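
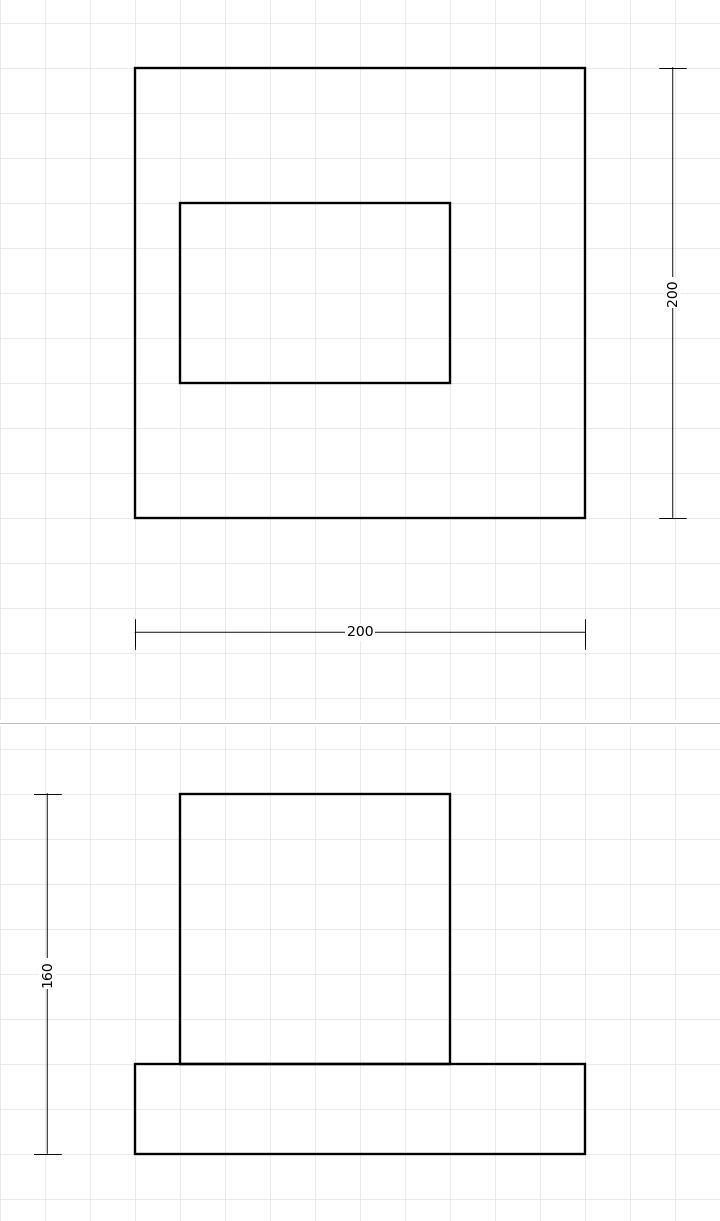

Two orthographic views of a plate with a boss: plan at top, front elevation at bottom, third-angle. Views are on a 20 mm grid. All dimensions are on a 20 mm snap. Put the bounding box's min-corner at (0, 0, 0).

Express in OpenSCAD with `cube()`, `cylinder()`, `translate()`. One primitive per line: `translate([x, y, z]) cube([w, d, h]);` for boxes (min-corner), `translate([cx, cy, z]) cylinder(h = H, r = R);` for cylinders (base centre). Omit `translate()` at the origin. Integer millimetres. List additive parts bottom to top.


cube([200, 200, 40]);
translate([20, 60, 40]) cube([120, 80, 120]);


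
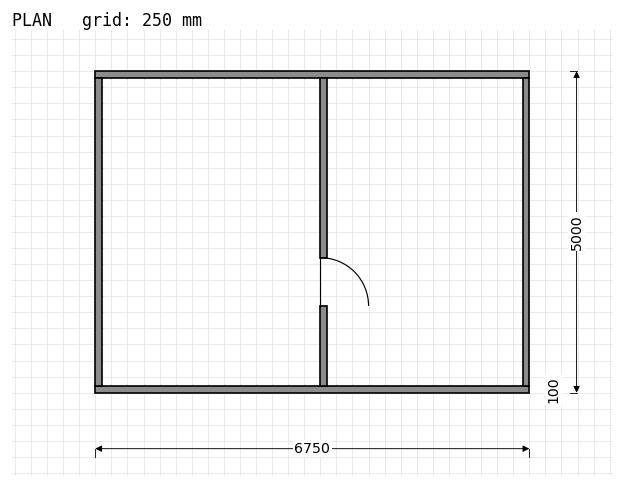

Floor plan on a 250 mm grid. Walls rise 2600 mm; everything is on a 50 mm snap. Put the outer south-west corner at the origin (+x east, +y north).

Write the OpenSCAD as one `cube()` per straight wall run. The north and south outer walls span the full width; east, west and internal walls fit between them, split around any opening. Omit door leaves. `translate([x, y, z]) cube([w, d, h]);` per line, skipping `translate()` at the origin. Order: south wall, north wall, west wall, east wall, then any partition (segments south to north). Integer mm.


cube([6750, 100, 2600]);
translate([0, 4900, 0]) cube([6750, 100, 2600]);
translate([0, 100, 0]) cube([100, 4800, 2600]);
translate([6650, 100, 0]) cube([100, 4800, 2600]);
translate([3500, 100, 0]) cube([100, 1250, 2600]);
translate([3500, 2100, 0]) cube([100, 2800, 2600]);


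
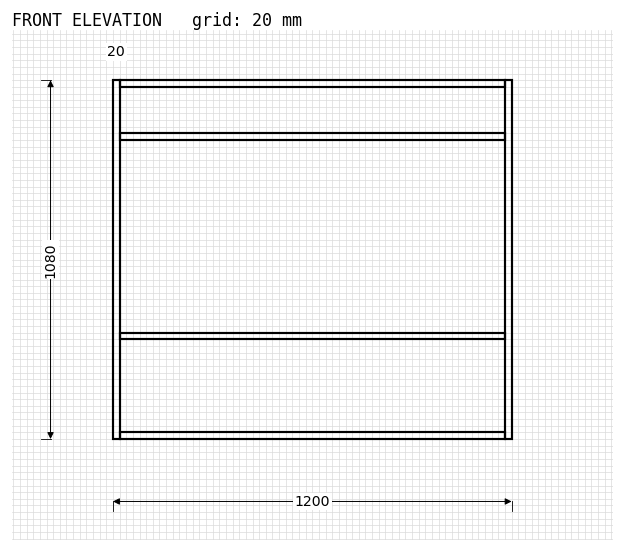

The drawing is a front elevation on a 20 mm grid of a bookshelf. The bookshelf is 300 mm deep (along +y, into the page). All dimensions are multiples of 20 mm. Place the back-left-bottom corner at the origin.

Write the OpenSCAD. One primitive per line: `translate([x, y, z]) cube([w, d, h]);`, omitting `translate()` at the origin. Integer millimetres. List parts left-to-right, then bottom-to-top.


cube([20, 300, 1080]);
translate([20, 0, 0]) cube([1160, 300, 20]);
translate([20, 0, 300]) cube([1160, 300, 20]);
translate([20, 0, 900]) cube([1160, 300, 20]);
translate([20, 0, 1060]) cube([1160, 300, 20]);
translate([1180, 0, 0]) cube([20, 300, 1080]);


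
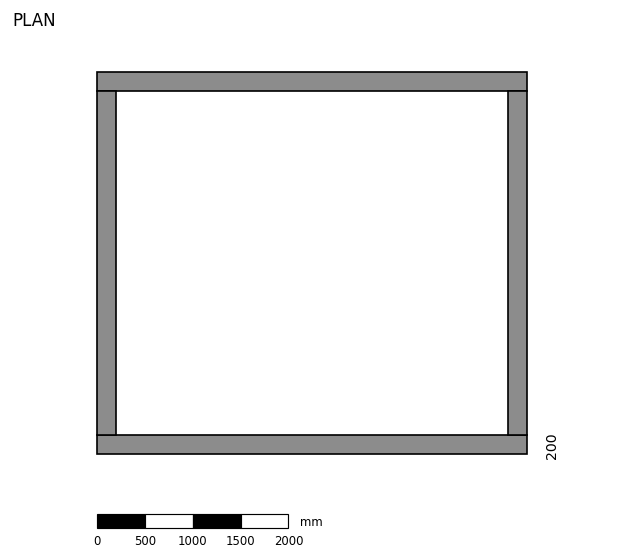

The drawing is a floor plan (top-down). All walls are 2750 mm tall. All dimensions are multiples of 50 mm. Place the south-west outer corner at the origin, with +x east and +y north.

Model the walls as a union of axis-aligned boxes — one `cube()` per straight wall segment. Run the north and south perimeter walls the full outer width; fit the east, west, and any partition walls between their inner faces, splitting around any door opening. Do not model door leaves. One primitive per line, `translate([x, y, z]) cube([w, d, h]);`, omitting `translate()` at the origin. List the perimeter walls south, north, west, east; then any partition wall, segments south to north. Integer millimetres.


cube([4500, 200, 2750]);
translate([0, 3800, 0]) cube([4500, 200, 2750]);
translate([0, 200, 0]) cube([200, 3600, 2750]);
translate([4300, 200, 0]) cube([200, 3600, 2750]);


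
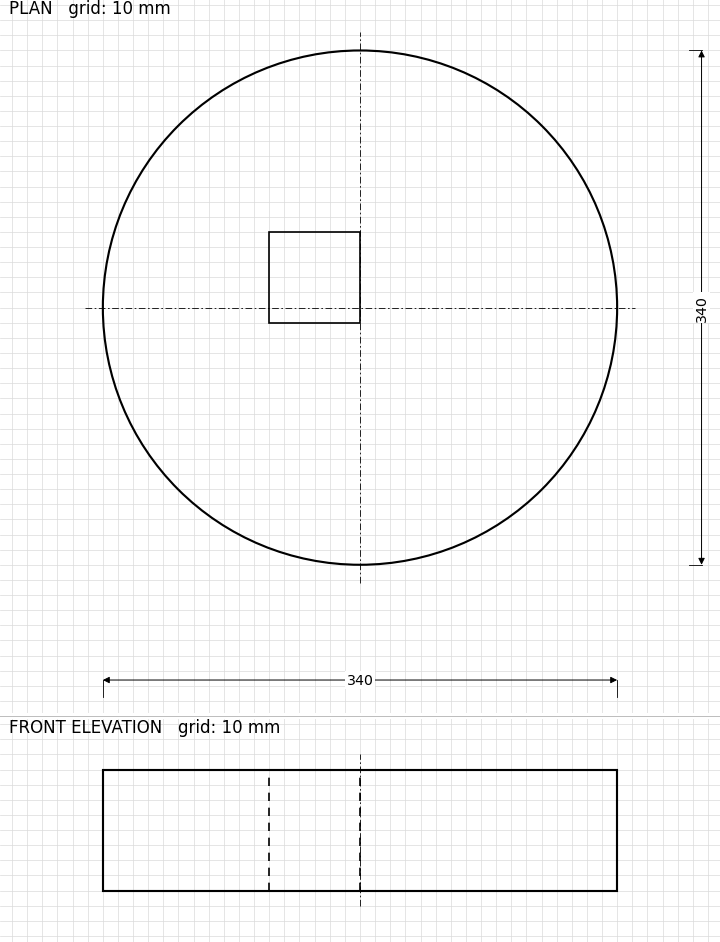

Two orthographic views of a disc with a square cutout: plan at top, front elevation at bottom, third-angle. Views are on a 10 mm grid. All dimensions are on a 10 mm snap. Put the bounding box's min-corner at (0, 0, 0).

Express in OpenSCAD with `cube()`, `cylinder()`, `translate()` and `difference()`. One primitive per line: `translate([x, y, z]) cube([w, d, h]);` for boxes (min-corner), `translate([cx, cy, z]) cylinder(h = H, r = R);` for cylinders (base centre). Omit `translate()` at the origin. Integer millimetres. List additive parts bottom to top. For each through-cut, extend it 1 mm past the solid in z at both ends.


difference() {
  translate([170, 170, 0]) cylinder(h = 80, r = 170);
  translate([110, 160, -1]) cube([60, 60, 82]);
}


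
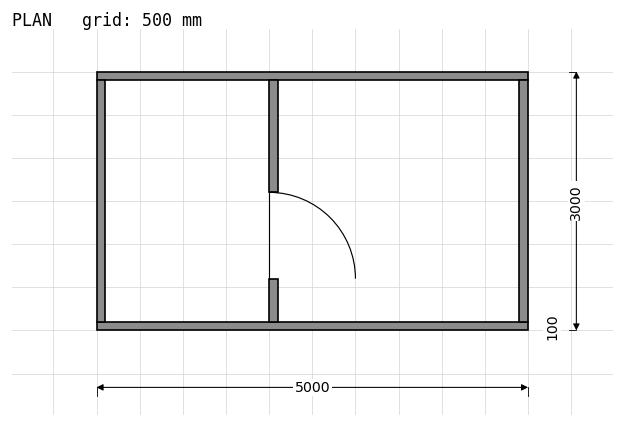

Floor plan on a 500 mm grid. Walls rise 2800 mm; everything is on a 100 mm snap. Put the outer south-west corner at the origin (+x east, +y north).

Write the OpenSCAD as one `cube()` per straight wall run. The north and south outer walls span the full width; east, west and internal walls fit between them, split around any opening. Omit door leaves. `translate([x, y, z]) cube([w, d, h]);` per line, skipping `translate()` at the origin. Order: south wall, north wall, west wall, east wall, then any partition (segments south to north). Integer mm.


cube([5000, 100, 2800]);
translate([0, 2900, 0]) cube([5000, 100, 2800]);
translate([0, 100, 0]) cube([100, 2800, 2800]);
translate([4900, 100, 0]) cube([100, 2800, 2800]);
translate([2000, 100, 0]) cube([100, 500, 2800]);
translate([2000, 1600, 0]) cube([100, 1300, 2800]);


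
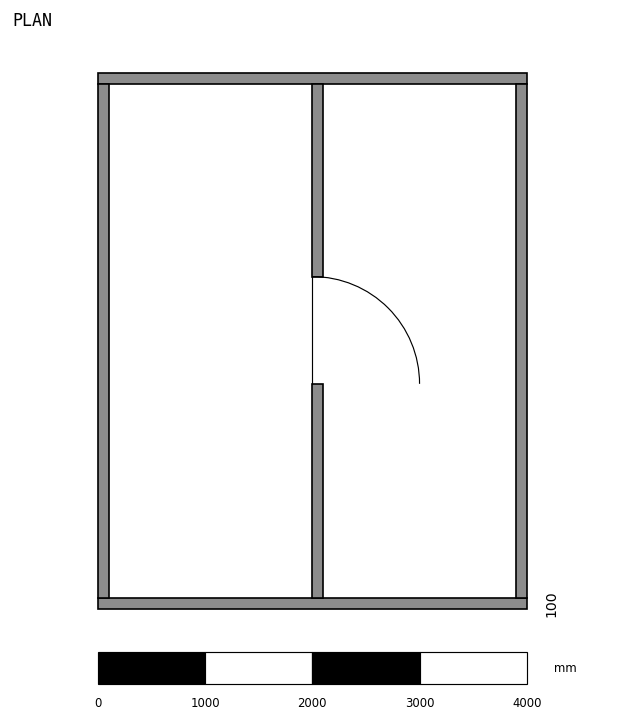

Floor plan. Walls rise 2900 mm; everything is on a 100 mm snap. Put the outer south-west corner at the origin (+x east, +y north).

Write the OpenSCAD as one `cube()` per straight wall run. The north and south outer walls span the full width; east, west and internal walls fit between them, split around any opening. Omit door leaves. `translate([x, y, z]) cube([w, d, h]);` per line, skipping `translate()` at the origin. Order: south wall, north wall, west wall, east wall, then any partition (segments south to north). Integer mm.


cube([4000, 100, 2900]);
translate([0, 4900, 0]) cube([4000, 100, 2900]);
translate([0, 100, 0]) cube([100, 4800, 2900]);
translate([3900, 100, 0]) cube([100, 4800, 2900]);
translate([2000, 100, 0]) cube([100, 2000, 2900]);
translate([2000, 3100, 0]) cube([100, 1800, 2900]);


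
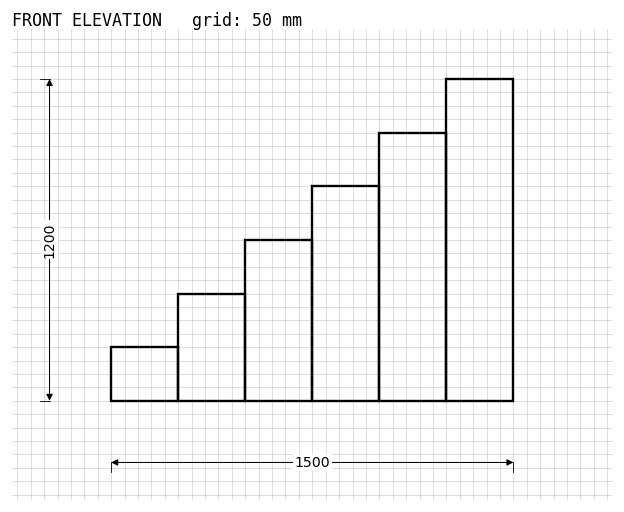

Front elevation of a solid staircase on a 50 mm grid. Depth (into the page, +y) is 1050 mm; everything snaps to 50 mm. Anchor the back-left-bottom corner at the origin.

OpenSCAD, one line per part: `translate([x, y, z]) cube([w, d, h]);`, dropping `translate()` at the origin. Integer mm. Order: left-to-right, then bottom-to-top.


cube([250, 1050, 200]);
translate([250, 0, 0]) cube([250, 1050, 400]);
translate([500, 0, 0]) cube([250, 1050, 600]);
translate([750, 0, 0]) cube([250, 1050, 800]);
translate([1000, 0, 0]) cube([250, 1050, 1000]);
translate([1250, 0, 0]) cube([250, 1050, 1200]);


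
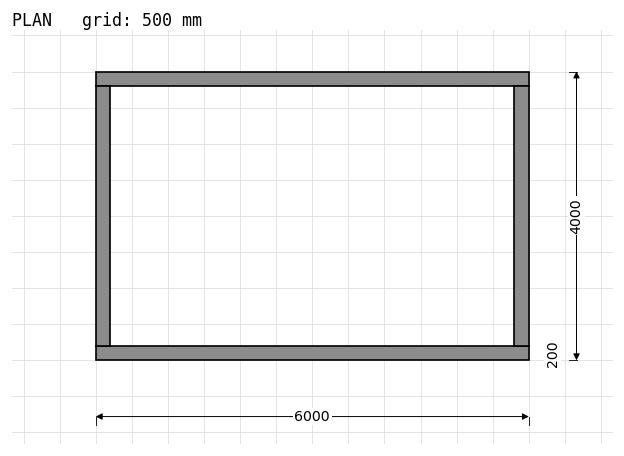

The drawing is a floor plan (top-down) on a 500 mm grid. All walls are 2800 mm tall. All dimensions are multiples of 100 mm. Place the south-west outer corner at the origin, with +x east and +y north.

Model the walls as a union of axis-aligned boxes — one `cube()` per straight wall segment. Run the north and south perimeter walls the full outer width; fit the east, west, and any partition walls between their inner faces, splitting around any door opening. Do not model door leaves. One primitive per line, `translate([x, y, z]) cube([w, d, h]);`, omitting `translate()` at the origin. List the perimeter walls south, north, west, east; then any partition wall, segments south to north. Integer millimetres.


cube([6000, 200, 2800]);
translate([0, 3800, 0]) cube([6000, 200, 2800]);
translate([0, 200, 0]) cube([200, 3600, 2800]);
translate([5800, 200, 0]) cube([200, 3600, 2800]);


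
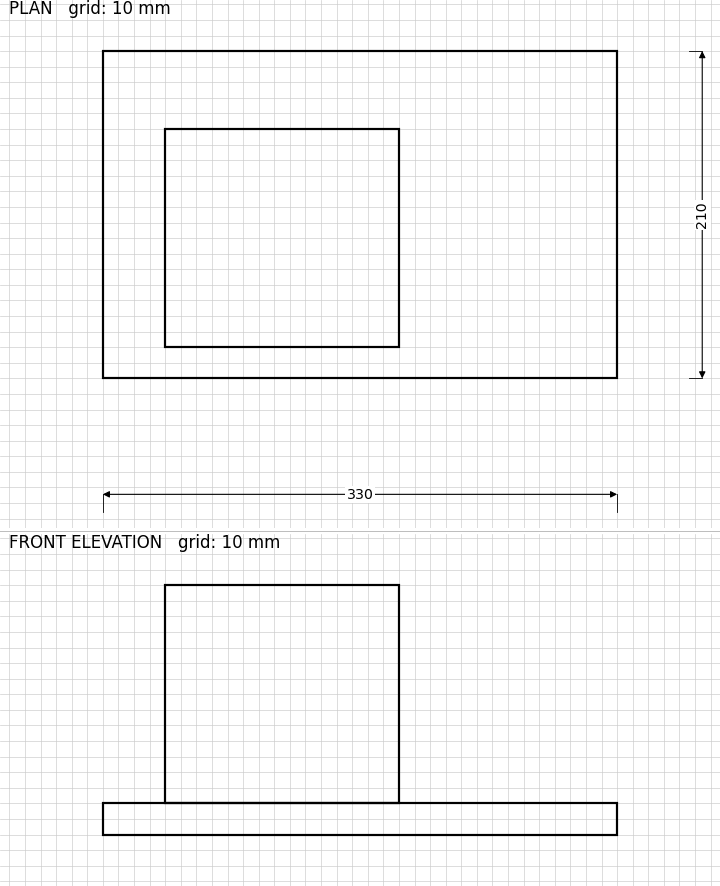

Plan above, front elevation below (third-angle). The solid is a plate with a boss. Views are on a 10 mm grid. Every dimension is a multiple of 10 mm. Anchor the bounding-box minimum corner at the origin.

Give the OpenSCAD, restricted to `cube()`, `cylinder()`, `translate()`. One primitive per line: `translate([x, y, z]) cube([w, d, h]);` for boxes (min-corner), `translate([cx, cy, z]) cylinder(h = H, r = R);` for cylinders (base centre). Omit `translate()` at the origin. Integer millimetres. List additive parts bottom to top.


cube([330, 210, 20]);
translate([40, 20, 20]) cube([150, 140, 140]);


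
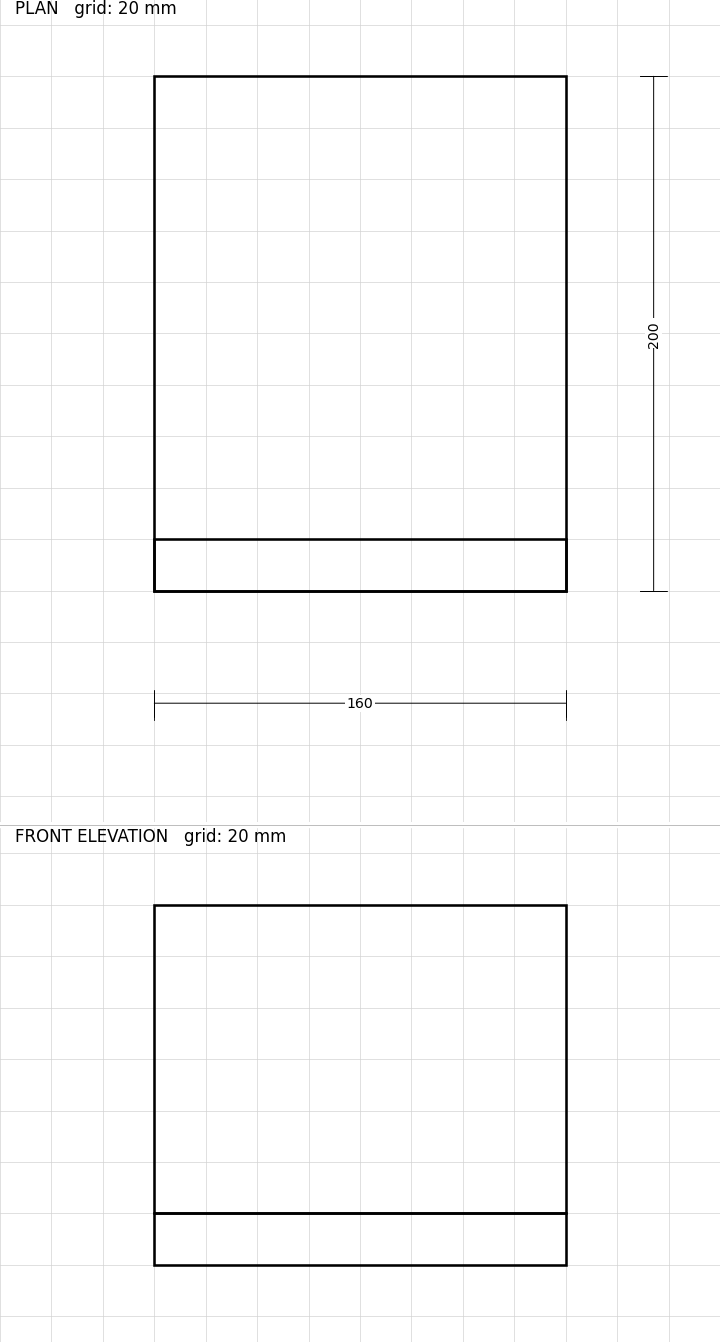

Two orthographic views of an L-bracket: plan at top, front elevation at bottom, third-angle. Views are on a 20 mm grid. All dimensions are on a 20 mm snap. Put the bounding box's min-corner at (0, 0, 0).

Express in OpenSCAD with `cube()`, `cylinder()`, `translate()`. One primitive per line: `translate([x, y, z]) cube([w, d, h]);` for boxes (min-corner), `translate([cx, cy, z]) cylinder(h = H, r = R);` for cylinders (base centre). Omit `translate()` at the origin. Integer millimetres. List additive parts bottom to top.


cube([160, 200, 20]);
translate([0, 0, 20]) cube([160, 20, 120]);


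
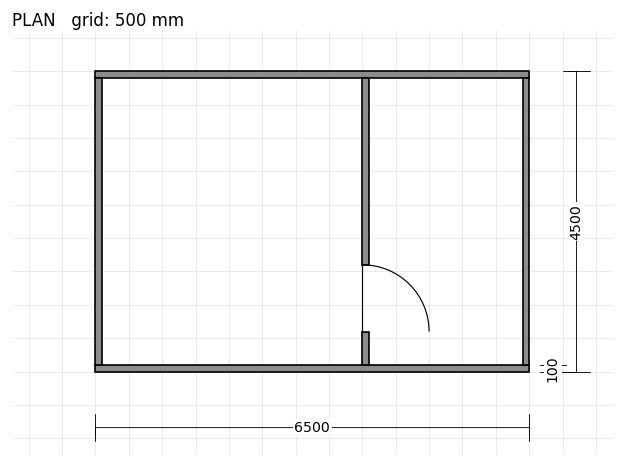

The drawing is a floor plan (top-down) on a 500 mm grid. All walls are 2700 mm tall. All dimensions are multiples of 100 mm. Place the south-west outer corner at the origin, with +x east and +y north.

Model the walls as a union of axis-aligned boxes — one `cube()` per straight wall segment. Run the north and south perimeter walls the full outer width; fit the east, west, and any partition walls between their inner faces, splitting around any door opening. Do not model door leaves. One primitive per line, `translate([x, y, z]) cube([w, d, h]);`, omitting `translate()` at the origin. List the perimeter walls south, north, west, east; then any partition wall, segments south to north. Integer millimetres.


cube([6500, 100, 2700]);
translate([0, 4400, 0]) cube([6500, 100, 2700]);
translate([0, 100, 0]) cube([100, 4300, 2700]);
translate([6400, 100, 0]) cube([100, 4300, 2700]);
translate([4000, 100, 0]) cube([100, 500, 2700]);
translate([4000, 1600, 0]) cube([100, 2800, 2700]);


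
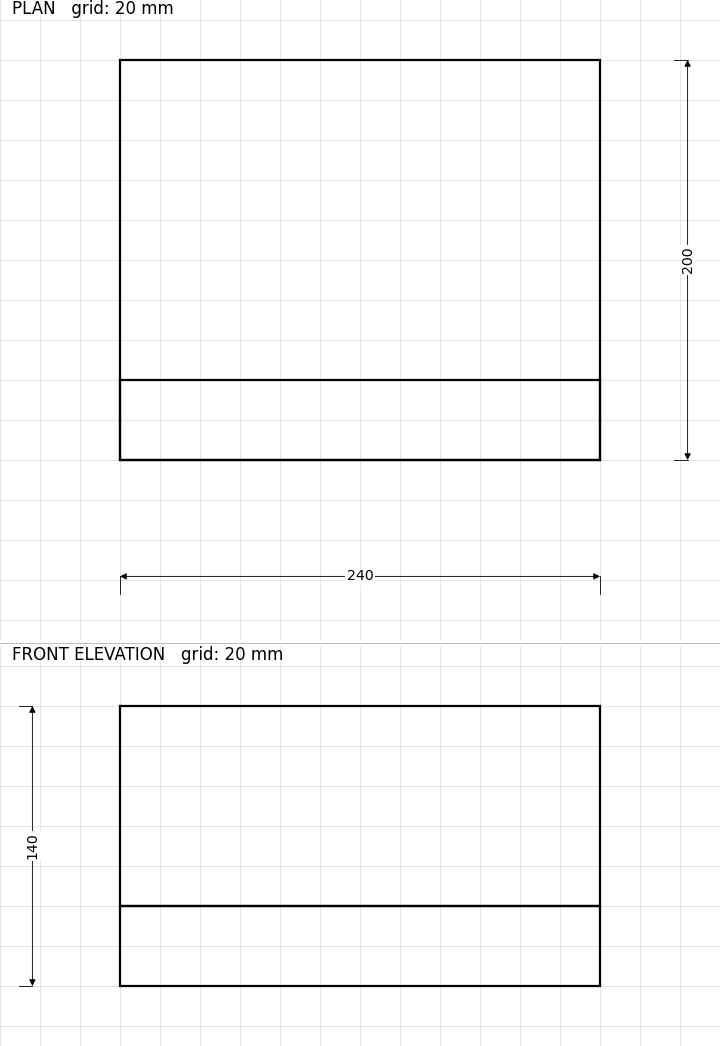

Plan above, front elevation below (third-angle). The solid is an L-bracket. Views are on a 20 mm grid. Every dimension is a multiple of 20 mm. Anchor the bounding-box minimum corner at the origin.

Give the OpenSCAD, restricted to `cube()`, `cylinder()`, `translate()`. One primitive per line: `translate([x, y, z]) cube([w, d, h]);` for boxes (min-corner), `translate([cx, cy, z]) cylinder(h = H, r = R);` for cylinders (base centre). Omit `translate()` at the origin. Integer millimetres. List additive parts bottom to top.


cube([240, 200, 40]);
translate([0, 0, 40]) cube([240, 40, 100]);


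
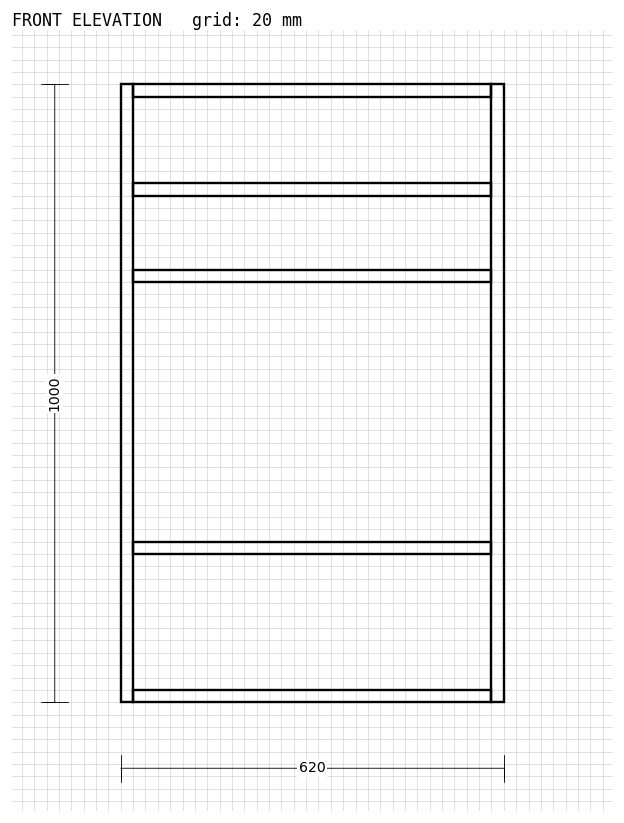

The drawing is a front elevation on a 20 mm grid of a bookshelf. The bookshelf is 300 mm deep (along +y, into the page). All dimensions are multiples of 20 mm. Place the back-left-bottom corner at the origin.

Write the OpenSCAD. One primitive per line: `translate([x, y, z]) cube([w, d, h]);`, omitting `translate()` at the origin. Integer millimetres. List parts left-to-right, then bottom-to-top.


cube([20, 300, 1000]);
translate([20, 0, 0]) cube([580, 300, 20]);
translate([20, 0, 240]) cube([580, 300, 20]);
translate([20, 0, 680]) cube([580, 300, 20]);
translate([20, 0, 820]) cube([580, 300, 20]);
translate([20, 0, 980]) cube([580, 300, 20]);
translate([600, 0, 0]) cube([20, 300, 1000]);


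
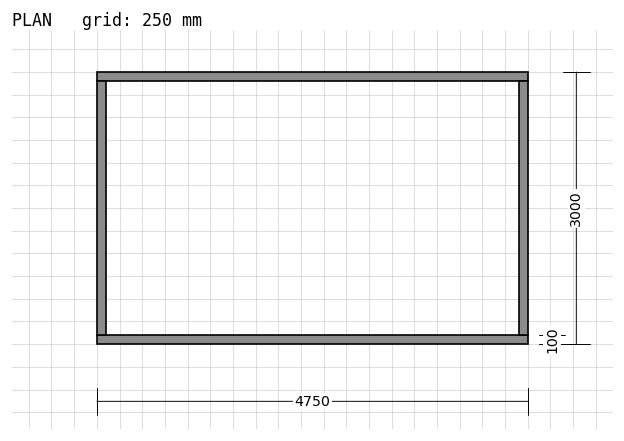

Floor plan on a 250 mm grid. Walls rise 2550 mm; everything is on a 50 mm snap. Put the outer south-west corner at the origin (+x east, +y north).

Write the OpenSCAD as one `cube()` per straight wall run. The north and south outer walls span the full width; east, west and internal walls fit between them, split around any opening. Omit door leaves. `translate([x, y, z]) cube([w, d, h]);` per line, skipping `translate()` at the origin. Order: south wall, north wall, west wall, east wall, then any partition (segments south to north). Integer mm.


cube([4750, 100, 2550]);
translate([0, 2900, 0]) cube([4750, 100, 2550]);
translate([0, 100, 0]) cube([100, 2800, 2550]);
translate([4650, 100, 0]) cube([100, 2800, 2550]);


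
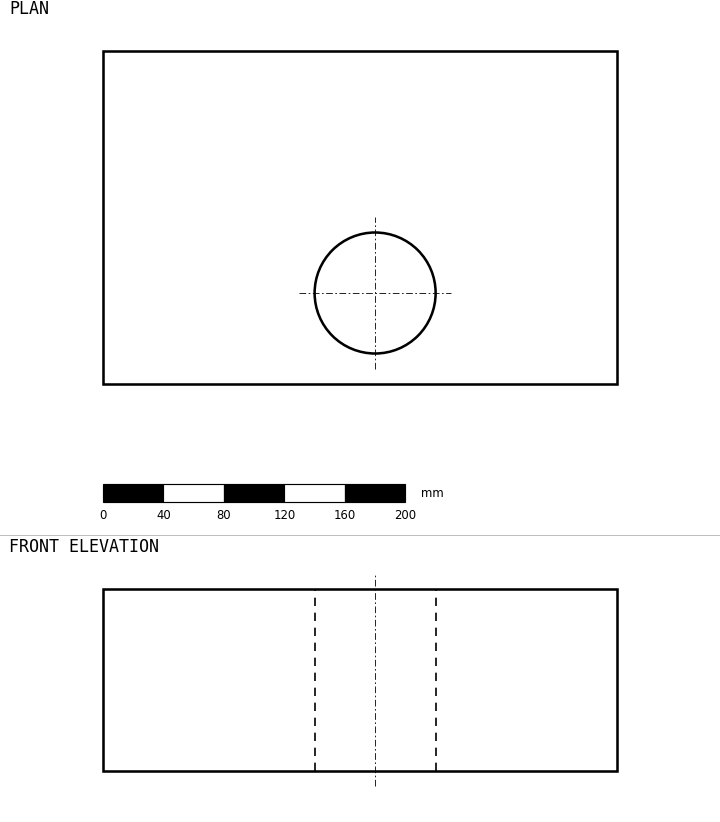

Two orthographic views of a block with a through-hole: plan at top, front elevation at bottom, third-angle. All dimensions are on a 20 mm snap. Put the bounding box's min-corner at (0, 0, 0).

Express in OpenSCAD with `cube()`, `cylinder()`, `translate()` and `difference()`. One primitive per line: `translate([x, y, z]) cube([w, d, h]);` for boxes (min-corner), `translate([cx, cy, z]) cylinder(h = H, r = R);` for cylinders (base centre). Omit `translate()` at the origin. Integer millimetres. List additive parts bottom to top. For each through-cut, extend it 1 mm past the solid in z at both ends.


difference() {
  cube([340, 220, 120]);
  translate([180, 60, -1]) cylinder(h = 122, r = 40);
}


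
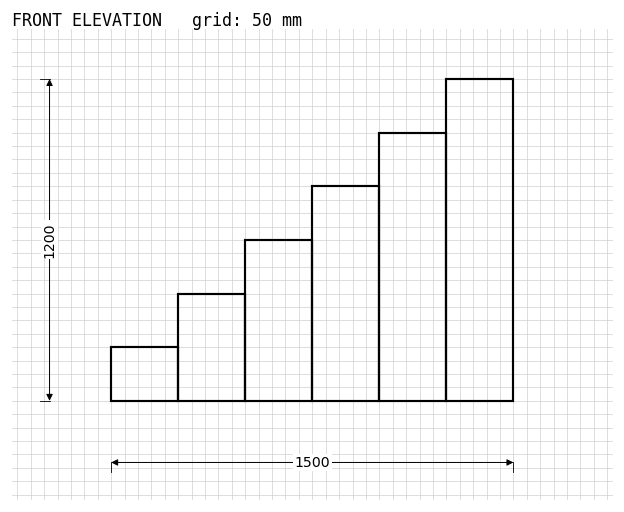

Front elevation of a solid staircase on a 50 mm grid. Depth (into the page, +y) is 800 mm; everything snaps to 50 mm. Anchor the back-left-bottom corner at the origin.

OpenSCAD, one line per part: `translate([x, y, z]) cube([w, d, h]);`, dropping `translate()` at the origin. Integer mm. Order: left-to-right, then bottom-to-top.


cube([250, 800, 200]);
translate([250, 0, 0]) cube([250, 800, 400]);
translate([500, 0, 0]) cube([250, 800, 600]);
translate([750, 0, 0]) cube([250, 800, 800]);
translate([1000, 0, 0]) cube([250, 800, 1000]);
translate([1250, 0, 0]) cube([250, 800, 1200]);


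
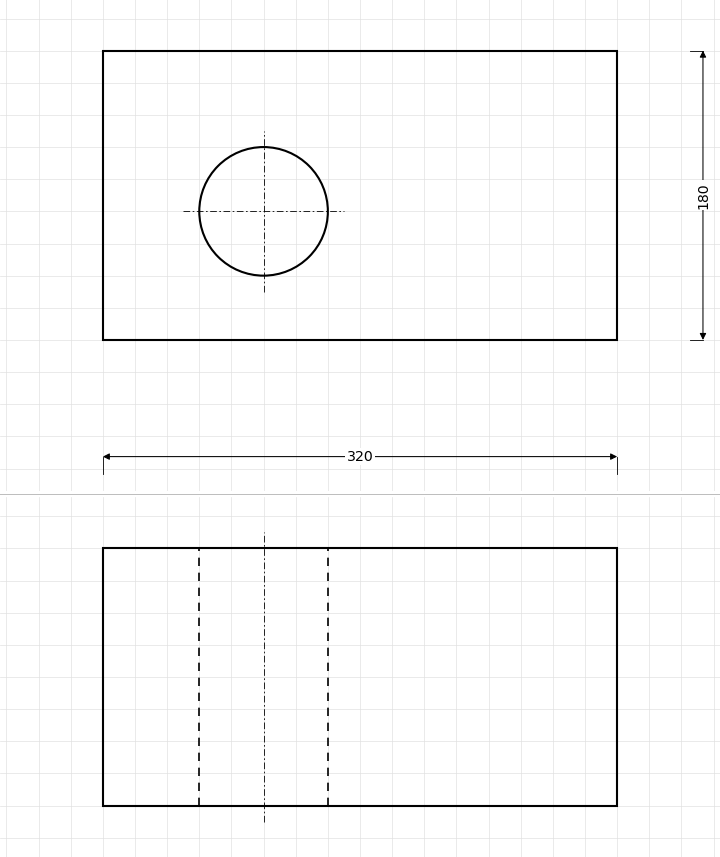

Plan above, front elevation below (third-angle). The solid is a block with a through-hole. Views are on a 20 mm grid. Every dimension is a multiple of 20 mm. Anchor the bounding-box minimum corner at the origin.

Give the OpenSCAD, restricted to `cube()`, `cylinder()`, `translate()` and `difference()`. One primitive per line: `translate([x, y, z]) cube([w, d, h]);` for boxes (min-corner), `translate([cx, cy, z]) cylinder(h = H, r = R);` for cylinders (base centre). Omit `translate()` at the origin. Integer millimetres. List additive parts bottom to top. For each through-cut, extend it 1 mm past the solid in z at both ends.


difference() {
  cube([320, 180, 160]);
  translate([100, 80, -1]) cylinder(h = 162, r = 40);
}


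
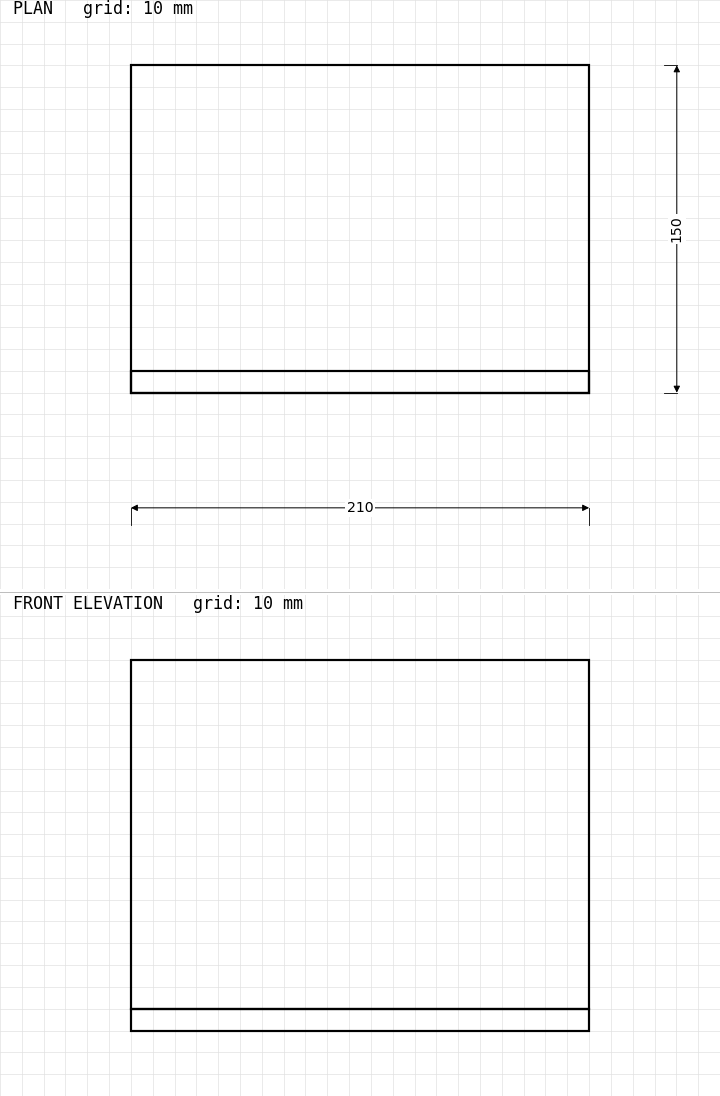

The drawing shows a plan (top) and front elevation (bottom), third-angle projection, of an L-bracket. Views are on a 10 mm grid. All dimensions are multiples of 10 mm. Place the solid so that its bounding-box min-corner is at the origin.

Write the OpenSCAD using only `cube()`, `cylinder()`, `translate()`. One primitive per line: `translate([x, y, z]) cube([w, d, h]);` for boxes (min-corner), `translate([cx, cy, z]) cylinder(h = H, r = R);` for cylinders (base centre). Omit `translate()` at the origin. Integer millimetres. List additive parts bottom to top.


cube([210, 150, 10]);
translate([0, 0, 10]) cube([210, 10, 160]);


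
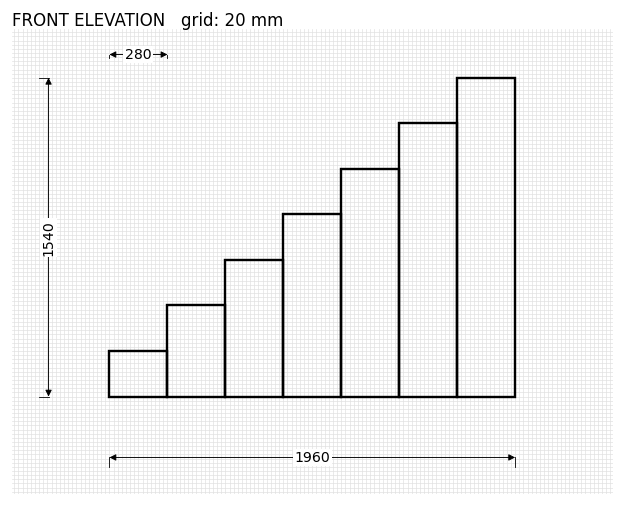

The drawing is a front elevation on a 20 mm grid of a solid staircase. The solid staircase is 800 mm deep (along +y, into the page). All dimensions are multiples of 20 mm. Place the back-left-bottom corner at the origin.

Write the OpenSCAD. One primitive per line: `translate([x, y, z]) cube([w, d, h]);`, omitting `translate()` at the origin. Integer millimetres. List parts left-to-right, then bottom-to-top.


cube([280, 800, 220]);
translate([280, 0, 0]) cube([280, 800, 440]);
translate([560, 0, 0]) cube([280, 800, 660]);
translate([840, 0, 0]) cube([280, 800, 880]);
translate([1120, 0, 0]) cube([280, 800, 1100]);
translate([1400, 0, 0]) cube([280, 800, 1320]);
translate([1680, 0, 0]) cube([280, 800, 1540]);


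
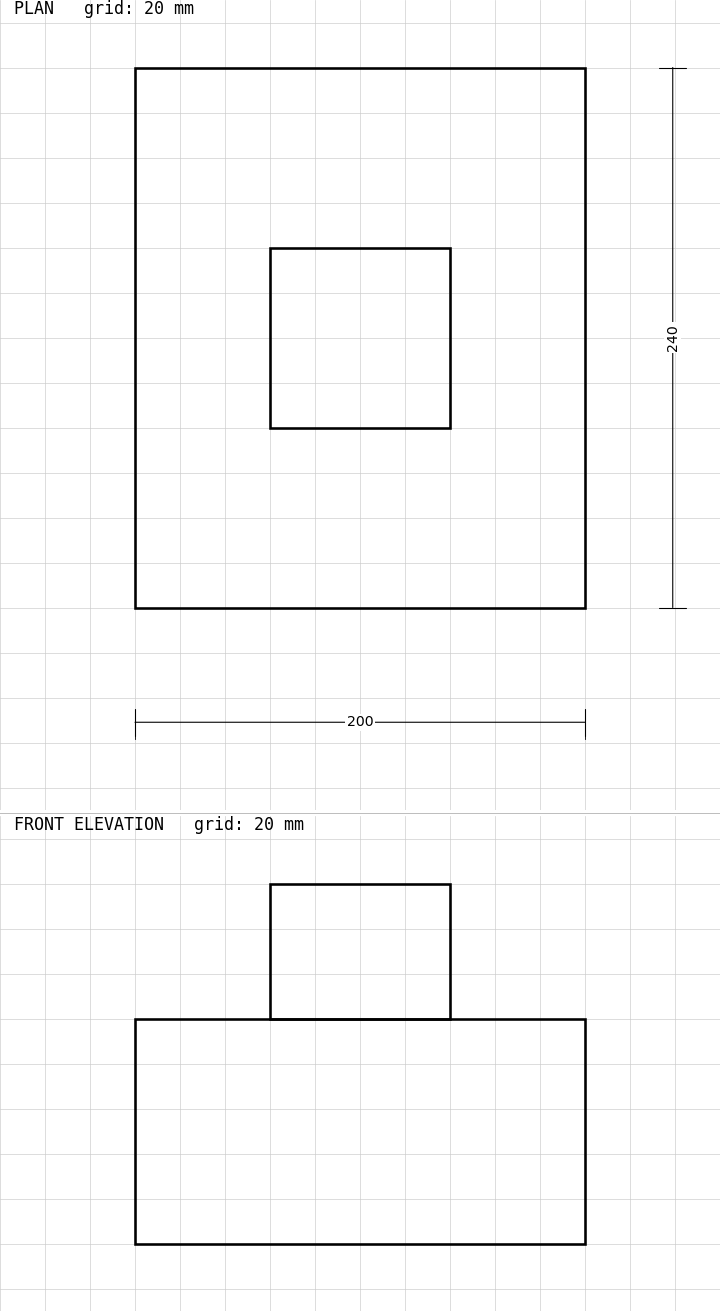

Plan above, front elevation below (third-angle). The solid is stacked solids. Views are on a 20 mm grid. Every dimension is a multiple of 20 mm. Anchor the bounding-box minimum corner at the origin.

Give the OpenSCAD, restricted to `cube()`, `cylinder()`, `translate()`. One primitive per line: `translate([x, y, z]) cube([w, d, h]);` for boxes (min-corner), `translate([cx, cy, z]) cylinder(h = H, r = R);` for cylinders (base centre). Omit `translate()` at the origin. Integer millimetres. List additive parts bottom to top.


cube([200, 240, 100]);
translate([60, 80, 100]) cube([80, 80, 60]);


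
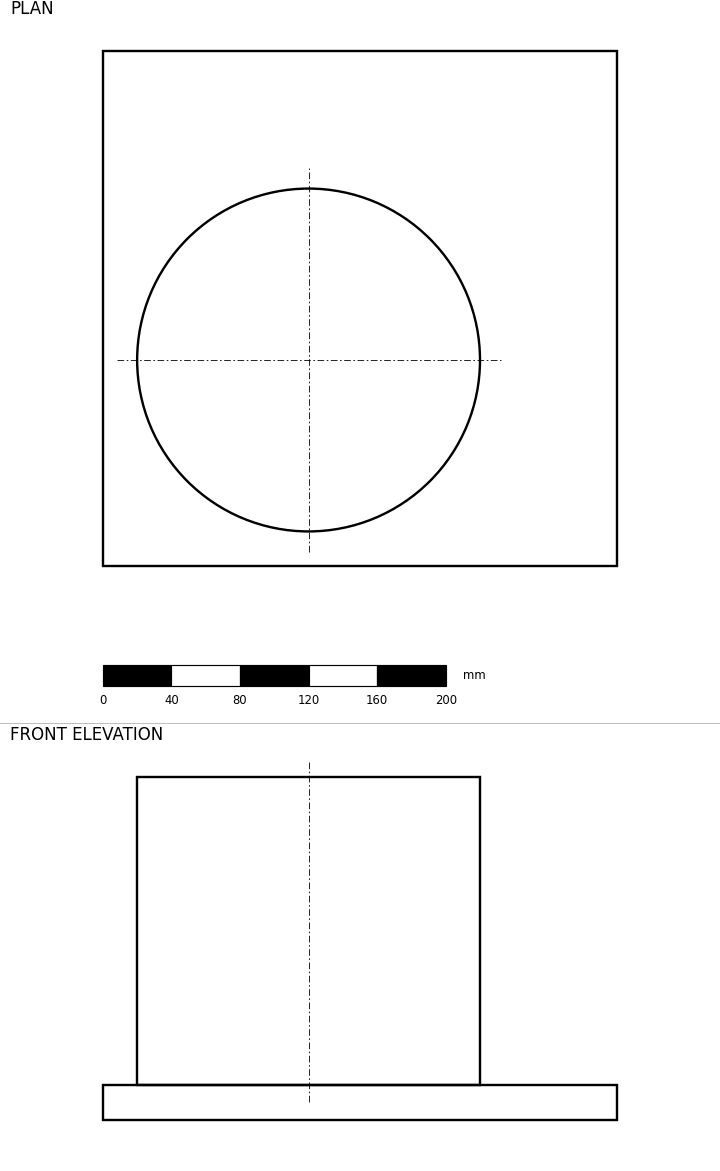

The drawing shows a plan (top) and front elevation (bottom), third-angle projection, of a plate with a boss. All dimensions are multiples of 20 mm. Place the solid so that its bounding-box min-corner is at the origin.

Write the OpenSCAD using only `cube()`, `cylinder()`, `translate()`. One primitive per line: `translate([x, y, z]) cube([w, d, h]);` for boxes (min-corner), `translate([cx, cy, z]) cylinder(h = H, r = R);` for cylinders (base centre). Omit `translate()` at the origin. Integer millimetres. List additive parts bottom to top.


cube([300, 300, 20]);
translate([120, 120, 20]) cylinder(h = 180, r = 100);


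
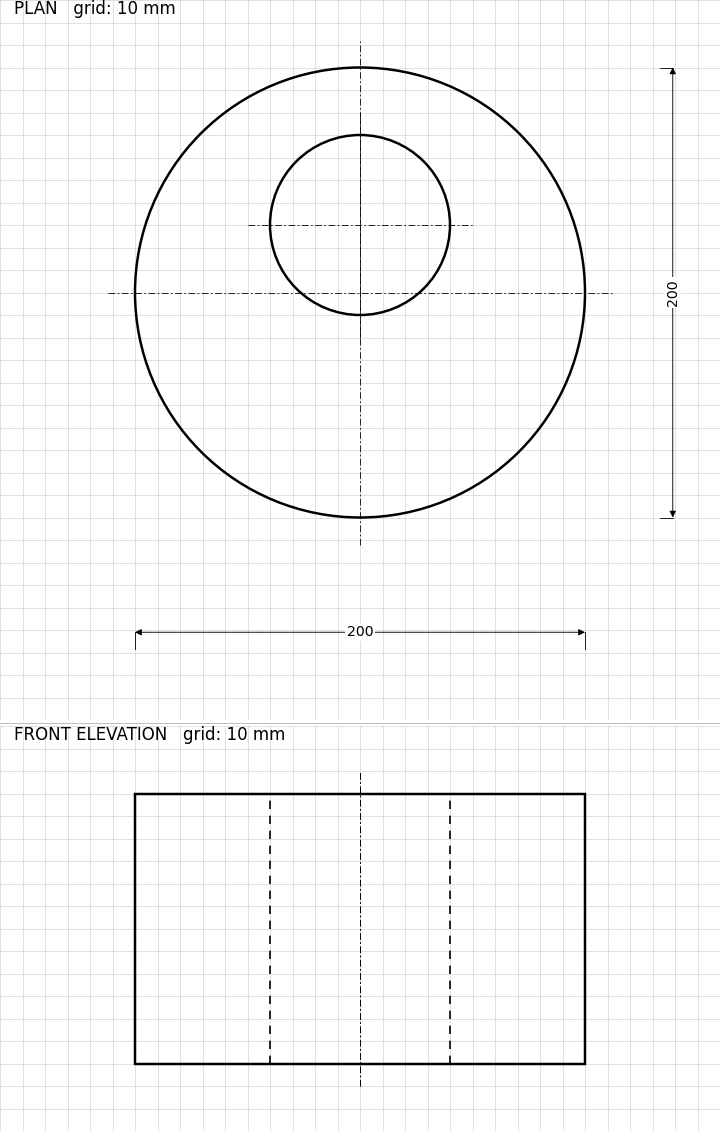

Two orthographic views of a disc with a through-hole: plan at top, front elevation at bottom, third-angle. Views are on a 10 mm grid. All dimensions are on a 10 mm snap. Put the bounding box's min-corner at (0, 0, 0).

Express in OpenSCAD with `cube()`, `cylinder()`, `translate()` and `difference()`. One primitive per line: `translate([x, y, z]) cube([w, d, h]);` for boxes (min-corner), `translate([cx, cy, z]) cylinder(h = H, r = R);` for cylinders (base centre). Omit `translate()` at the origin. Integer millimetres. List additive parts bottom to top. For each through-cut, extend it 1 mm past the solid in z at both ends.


difference() {
  translate([100, 100, 0]) cylinder(h = 120, r = 100);
  translate([100, 130, -1]) cylinder(h = 122, r = 40);
}


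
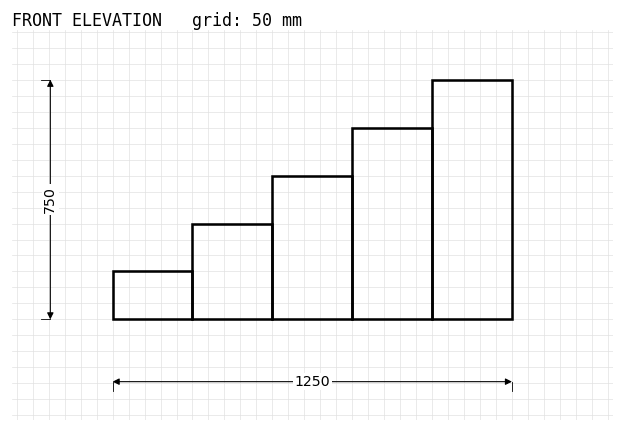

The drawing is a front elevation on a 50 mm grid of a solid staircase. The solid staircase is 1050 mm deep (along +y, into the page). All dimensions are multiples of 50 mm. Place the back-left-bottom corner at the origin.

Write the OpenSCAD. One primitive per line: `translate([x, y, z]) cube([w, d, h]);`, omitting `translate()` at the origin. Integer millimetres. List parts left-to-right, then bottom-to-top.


cube([250, 1050, 150]);
translate([250, 0, 0]) cube([250, 1050, 300]);
translate([500, 0, 0]) cube([250, 1050, 450]);
translate([750, 0, 0]) cube([250, 1050, 600]);
translate([1000, 0, 0]) cube([250, 1050, 750]);


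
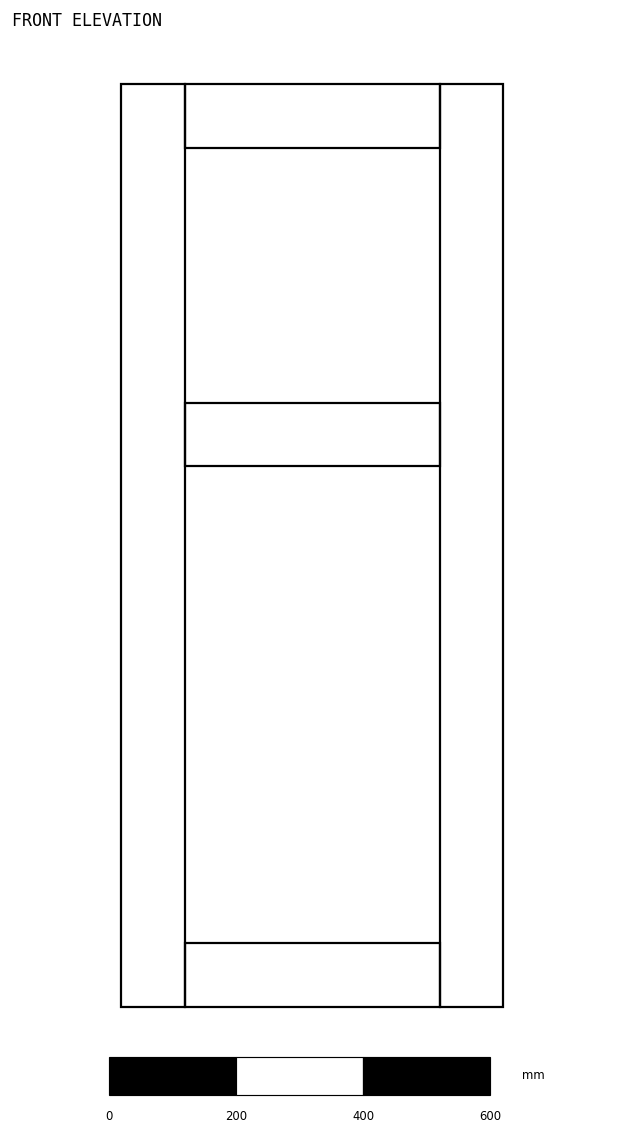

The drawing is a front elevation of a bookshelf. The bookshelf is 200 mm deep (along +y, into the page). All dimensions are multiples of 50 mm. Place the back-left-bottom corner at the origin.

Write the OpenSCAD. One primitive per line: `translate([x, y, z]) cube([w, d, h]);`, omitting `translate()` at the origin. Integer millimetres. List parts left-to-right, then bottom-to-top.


cube([100, 200, 1450]);
translate([100, 0, 0]) cube([400, 200, 100]);
translate([100, 0, 850]) cube([400, 200, 100]);
translate([100, 0, 1350]) cube([400, 200, 100]);
translate([500, 0, 0]) cube([100, 200, 1450]);


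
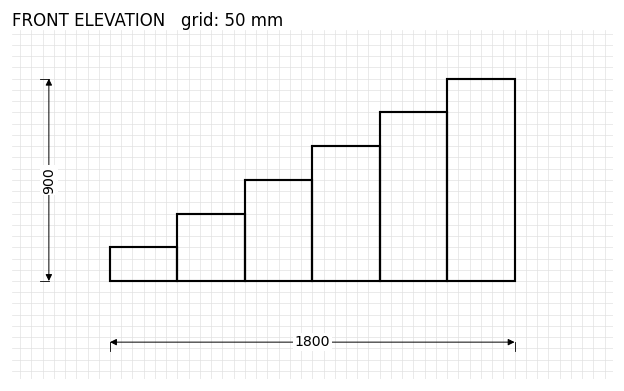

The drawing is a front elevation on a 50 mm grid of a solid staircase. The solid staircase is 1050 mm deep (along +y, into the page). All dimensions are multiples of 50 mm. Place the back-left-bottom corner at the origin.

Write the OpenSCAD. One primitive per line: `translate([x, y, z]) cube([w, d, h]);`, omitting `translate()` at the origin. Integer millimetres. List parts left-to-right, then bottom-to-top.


cube([300, 1050, 150]);
translate([300, 0, 0]) cube([300, 1050, 300]);
translate([600, 0, 0]) cube([300, 1050, 450]);
translate([900, 0, 0]) cube([300, 1050, 600]);
translate([1200, 0, 0]) cube([300, 1050, 750]);
translate([1500, 0, 0]) cube([300, 1050, 900]);


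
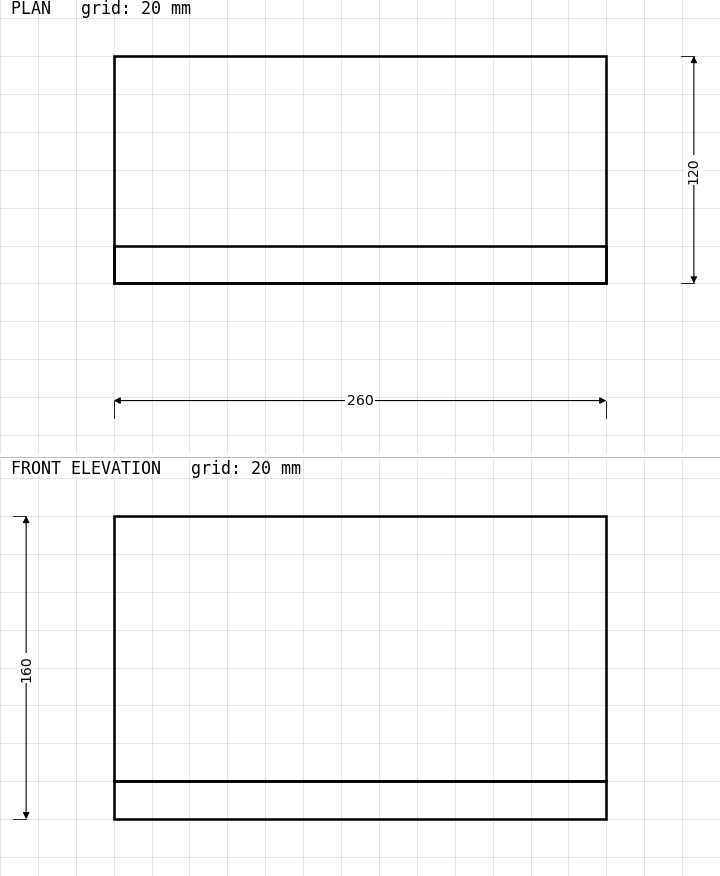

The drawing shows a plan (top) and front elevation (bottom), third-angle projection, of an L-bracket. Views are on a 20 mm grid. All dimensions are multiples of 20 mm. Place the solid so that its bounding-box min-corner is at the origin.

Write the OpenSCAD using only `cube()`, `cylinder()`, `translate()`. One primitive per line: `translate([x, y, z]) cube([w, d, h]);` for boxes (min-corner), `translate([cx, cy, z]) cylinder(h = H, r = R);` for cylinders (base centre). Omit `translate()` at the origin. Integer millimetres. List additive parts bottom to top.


cube([260, 120, 20]);
translate([0, 0, 20]) cube([260, 20, 140]);


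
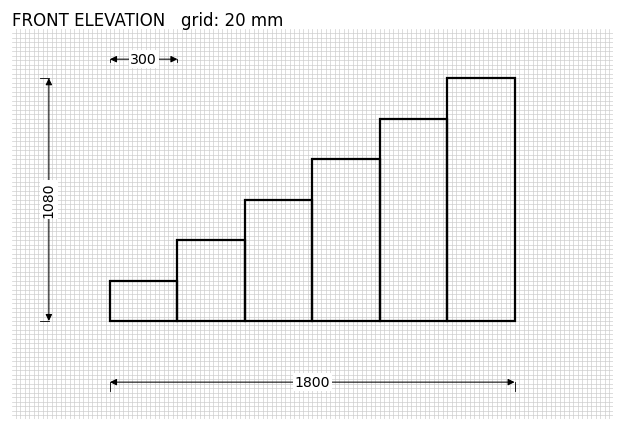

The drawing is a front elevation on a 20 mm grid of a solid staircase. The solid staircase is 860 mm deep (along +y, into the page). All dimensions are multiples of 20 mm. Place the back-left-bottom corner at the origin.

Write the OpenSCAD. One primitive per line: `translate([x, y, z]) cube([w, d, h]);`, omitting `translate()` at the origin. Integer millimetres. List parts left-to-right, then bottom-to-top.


cube([300, 860, 180]);
translate([300, 0, 0]) cube([300, 860, 360]);
translate([600, 0, 0]) cube([300, 860, 540]);
translate([900, 0, 0]) cube([300, 860, 720]);
translate([1200, 0, 0]) cube([300, 860, 900]);
translate([1500, 0, 0]) cube([300, 860, 1080]);


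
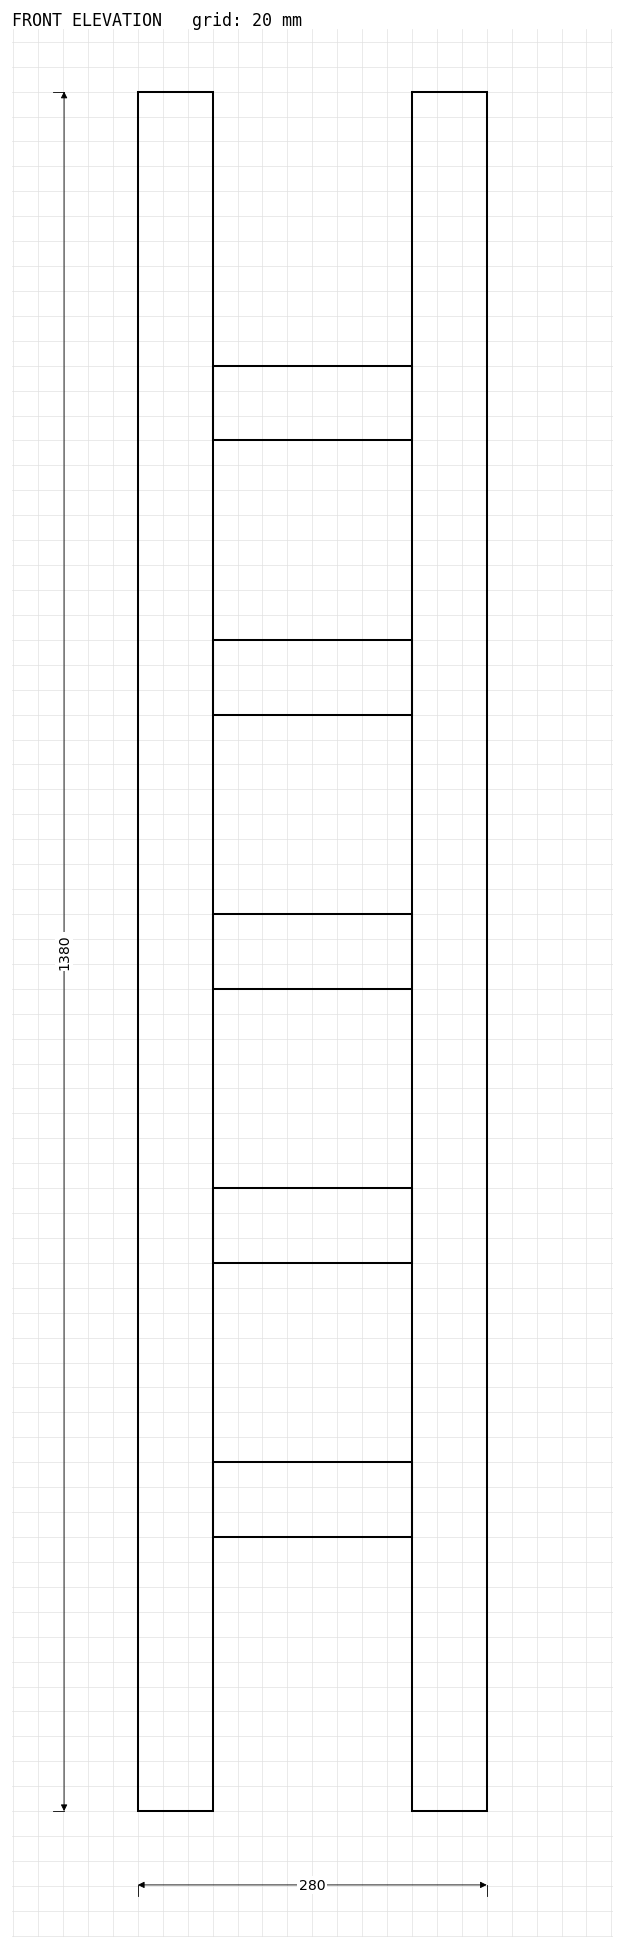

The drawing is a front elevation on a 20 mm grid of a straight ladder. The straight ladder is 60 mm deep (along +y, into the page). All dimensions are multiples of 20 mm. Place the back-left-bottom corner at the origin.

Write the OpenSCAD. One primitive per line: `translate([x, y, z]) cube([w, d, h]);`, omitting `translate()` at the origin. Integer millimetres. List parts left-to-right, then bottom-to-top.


cube([60, 60, 1380]);
translate([60, 0, 220]) cube([160, 60, 60]);
translate([60, 0, 440]) cube([160, 60, 60]);
translate([60, 0, 660]) cube([160, 60, 60]);
translate([60, 0, 880]) cube([160, 60, 60]);
translate([60, 0, 1100]) cube([160, 60, 60]);
translate([220, 0, 0]) cube([60, 60, 1380]);


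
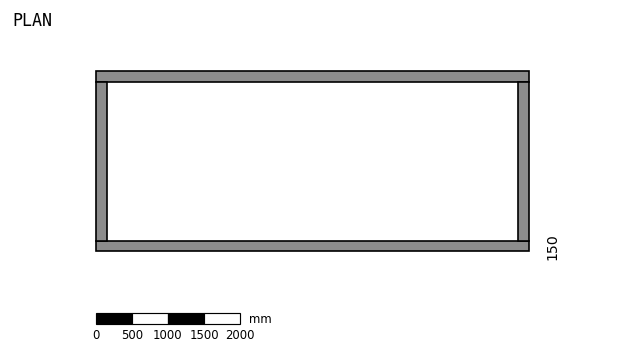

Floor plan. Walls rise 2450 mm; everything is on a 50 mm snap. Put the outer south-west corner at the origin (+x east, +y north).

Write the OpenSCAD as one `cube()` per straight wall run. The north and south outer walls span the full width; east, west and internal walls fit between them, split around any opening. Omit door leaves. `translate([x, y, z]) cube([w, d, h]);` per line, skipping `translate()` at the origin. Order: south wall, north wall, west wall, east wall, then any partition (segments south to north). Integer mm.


cube([6000, 150, 2450]);
translate([0, 2350, 0]) cube([6000, 150, 2450]);
translate([0, 150, 0]) cube([150, 2200, 2450]);
translate([5850, 150, 0]) cube([150, 2200, 2450]);


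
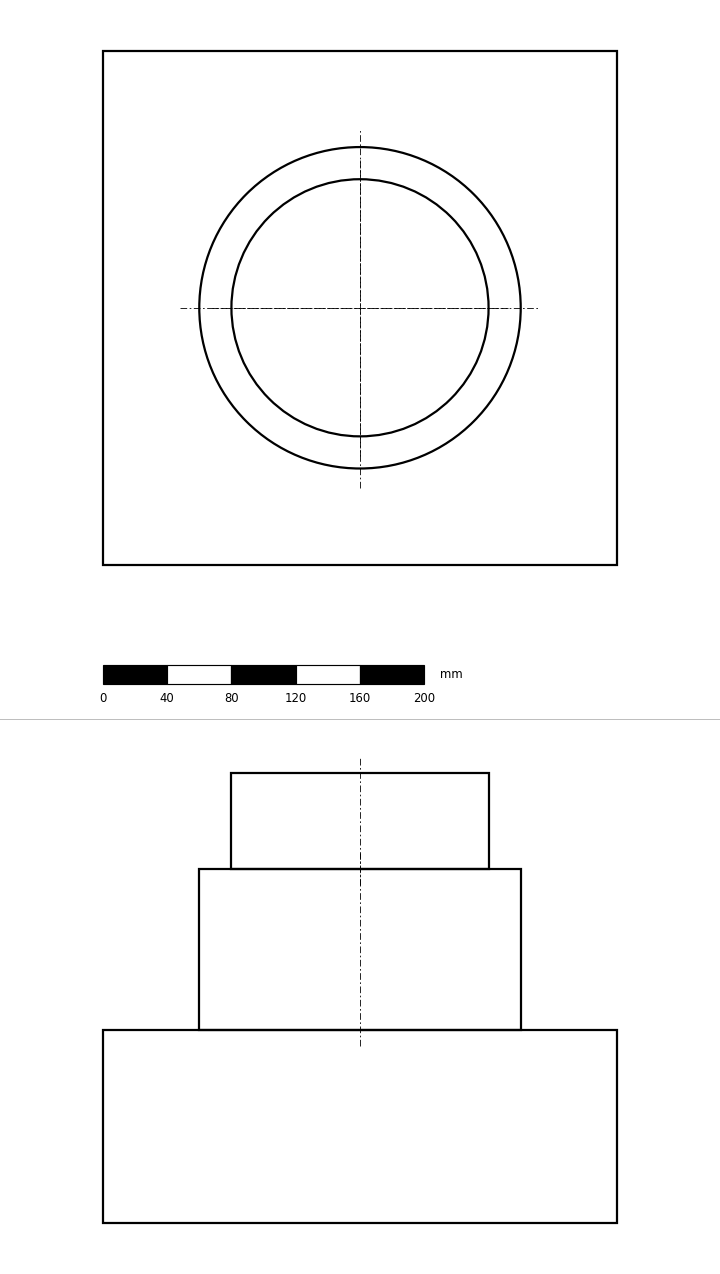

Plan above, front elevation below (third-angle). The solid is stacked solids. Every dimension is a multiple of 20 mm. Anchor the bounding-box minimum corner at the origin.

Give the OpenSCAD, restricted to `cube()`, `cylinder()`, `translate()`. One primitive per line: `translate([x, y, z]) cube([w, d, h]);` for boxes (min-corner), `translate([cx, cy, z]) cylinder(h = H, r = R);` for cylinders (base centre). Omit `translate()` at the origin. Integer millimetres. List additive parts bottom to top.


cube([320, 320, 120]);
translate([160, 160, 120]) cylinder(h = 100, r = 100);
translate([160, 160, 220]) cylinder(h = 60, r = 80);


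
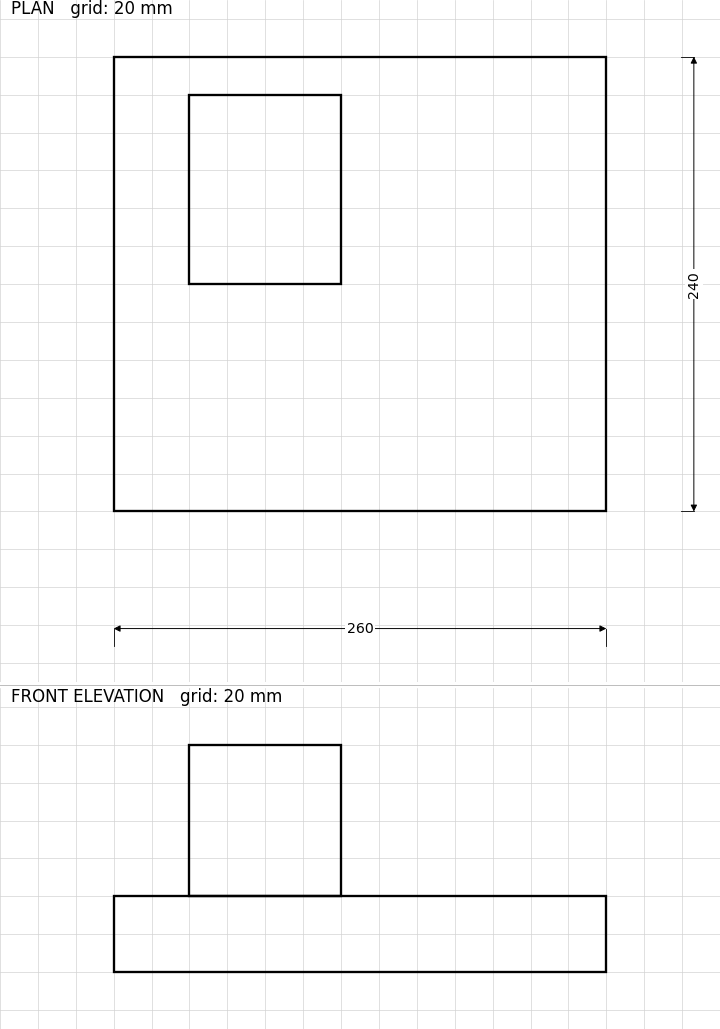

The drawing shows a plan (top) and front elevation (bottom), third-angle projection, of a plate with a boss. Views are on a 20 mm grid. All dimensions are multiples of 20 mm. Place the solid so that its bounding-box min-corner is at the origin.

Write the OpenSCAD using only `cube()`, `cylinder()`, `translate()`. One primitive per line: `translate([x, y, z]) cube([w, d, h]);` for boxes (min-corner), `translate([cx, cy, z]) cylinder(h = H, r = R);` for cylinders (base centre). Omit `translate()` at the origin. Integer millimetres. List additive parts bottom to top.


cube([260, 240, 40]);
translate([40, 120, 40]) cube([80, 100, 80]);


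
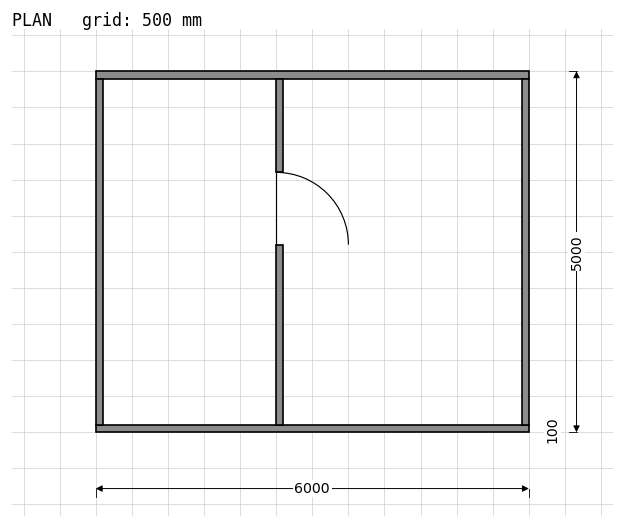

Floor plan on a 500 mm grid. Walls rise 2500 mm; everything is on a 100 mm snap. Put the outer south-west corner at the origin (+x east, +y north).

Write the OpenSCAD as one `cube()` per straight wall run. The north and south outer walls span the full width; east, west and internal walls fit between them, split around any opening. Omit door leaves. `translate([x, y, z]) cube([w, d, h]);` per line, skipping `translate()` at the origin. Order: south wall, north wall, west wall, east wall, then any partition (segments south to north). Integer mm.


cube([6000, 100, 2500]);
translate([0, 4900, 0]) cube([6000, 100, 2500]);
translate([0, 100, 0]) cube([100, 4800, 2500]);
translate([5900, 100, 0]) cube([100, 4800, 2500]);
translate([2500, 100, 0]) cube([100, 2500, 2500]);
translate([2500, 3600, 0]) cube([100, 1300, 2500]);


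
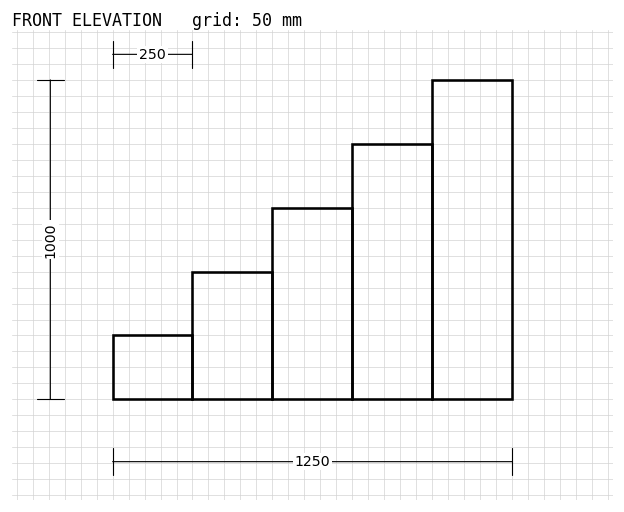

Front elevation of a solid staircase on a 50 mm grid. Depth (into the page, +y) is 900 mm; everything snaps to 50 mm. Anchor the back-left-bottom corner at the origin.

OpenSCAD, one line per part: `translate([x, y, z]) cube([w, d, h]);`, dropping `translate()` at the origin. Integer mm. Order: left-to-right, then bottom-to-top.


cube([250, 900, 200]);
translate([250, 0, 0]) cube([250, 900, 400]);
translate([500, 0, 0]) cube([250, 900, 600]);
translate([750, 0, 0]) cube([250, 900, 800]);
translate([1000, 0, 0]) cube([250, 900, 1000]);


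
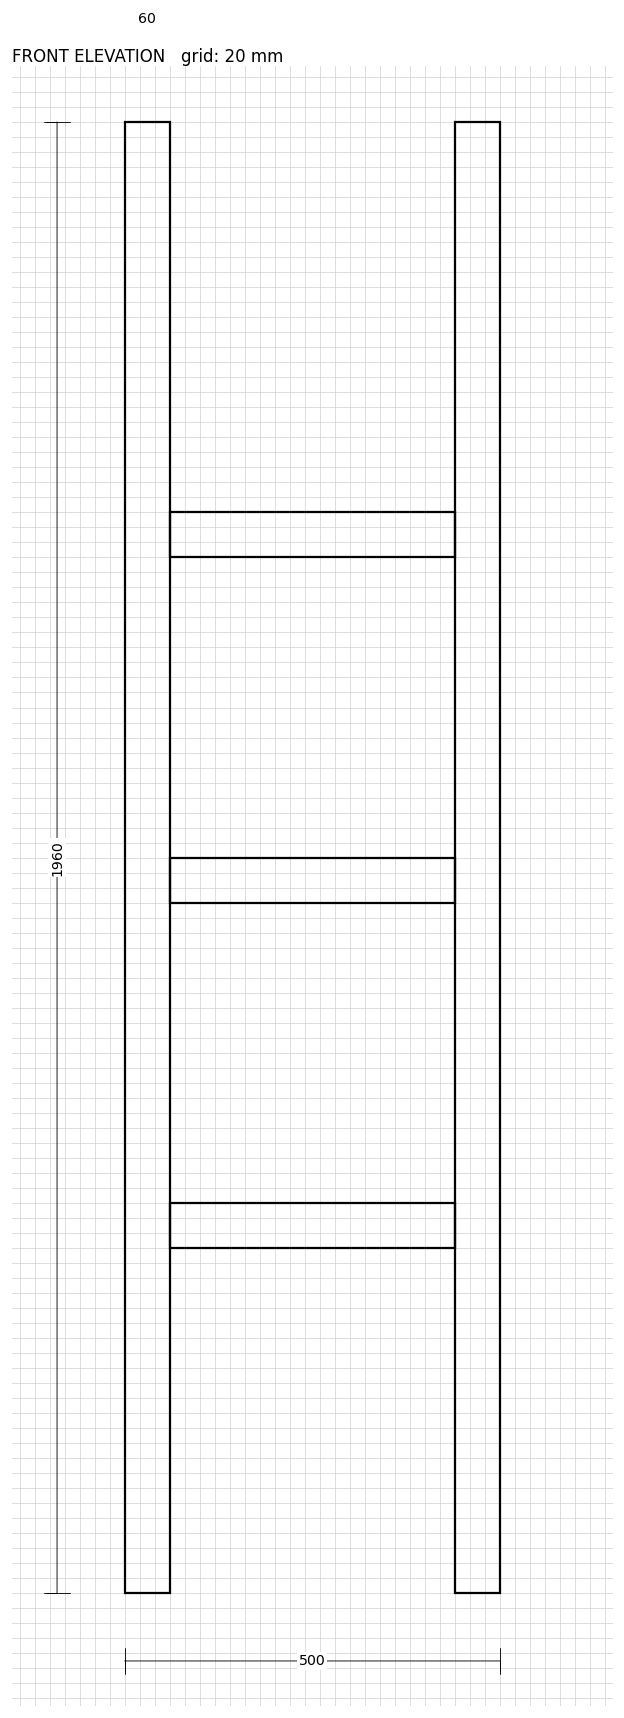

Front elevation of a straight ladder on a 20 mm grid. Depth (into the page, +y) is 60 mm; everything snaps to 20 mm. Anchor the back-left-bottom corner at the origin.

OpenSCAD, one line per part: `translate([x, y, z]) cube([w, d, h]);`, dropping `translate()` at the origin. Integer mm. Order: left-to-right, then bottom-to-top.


cube([60, 60, 1960]);
translate([60, 0, 460]) cube([380, 60, 60]);
translate([60, 0, 920]) cube([380, 60, 60]);
translate([60, 0, 1380]) cube([380, 60, 60]);
translate([440, 0, 0]) cube([60, 60, 1960]);


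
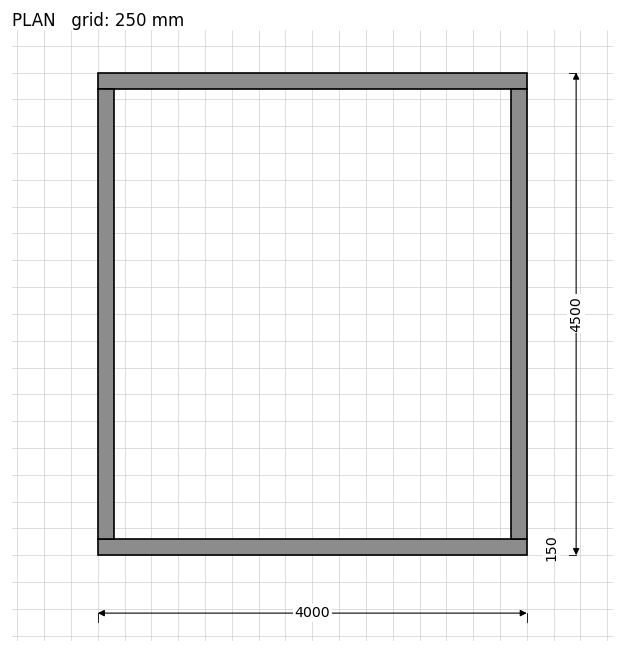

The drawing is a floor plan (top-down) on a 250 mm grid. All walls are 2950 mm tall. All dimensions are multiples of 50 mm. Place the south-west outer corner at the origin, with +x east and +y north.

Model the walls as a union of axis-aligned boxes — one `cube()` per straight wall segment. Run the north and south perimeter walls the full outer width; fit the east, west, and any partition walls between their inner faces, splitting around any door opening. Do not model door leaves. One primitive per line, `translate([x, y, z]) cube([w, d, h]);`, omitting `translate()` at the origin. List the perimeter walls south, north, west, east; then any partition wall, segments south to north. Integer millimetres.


cube([4000, 150, 2950]);
translate([0, 4350, 0]) cube([4000, 150, 2950]);
translate([0, 150, 0]) cube([150, 4200, 2950]);
translate([3850, 150, 0]) cube([150, 4200, 2950]);


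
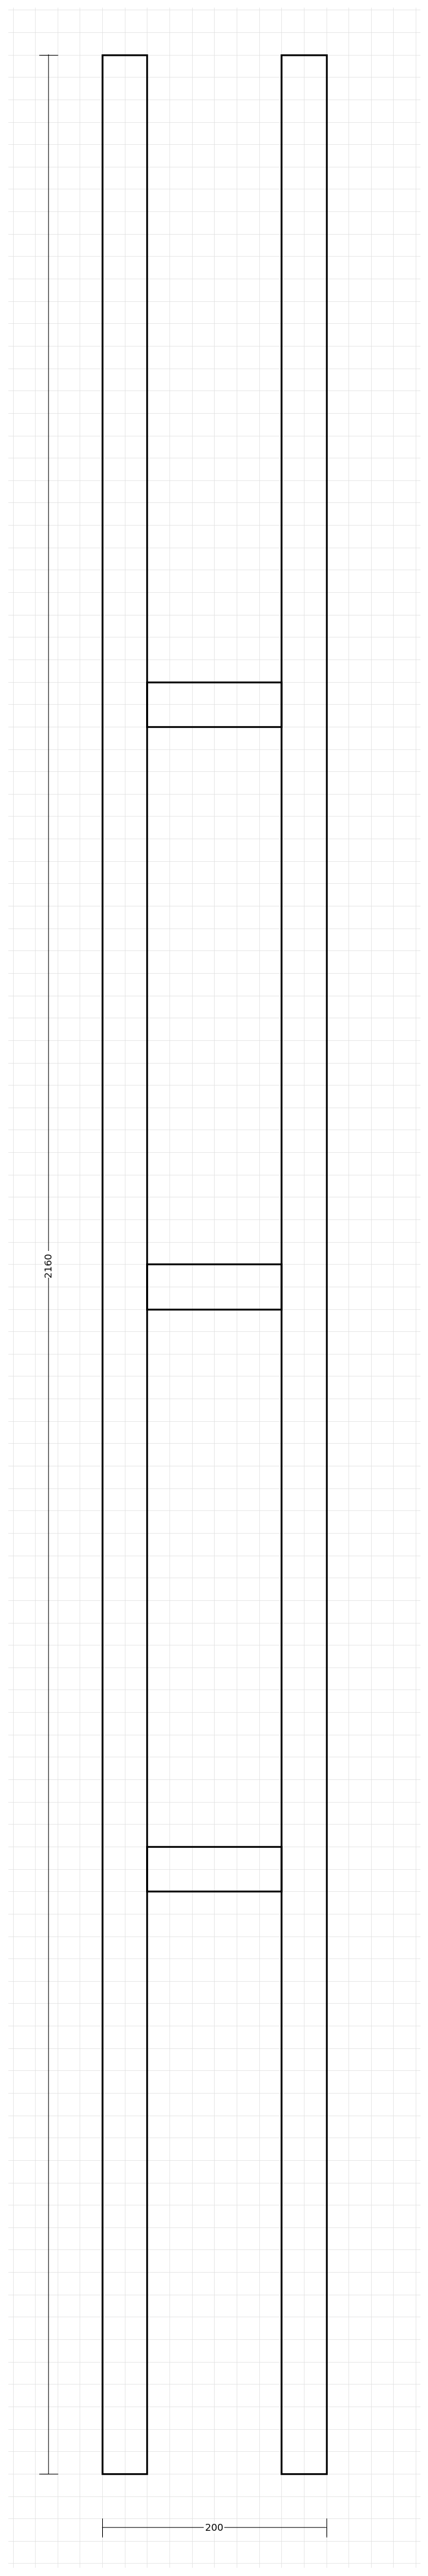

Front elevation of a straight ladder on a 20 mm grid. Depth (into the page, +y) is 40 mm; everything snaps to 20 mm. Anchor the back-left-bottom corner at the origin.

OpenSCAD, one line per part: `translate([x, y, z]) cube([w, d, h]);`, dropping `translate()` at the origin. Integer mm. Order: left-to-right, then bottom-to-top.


cube([40, 40, 2160]);
translate([40, 0, 520]) cube([120, 40, 40]);
translate([40, 0, 1040]) cube([120, 40, 40]);
translate([40, 0, 1560]) cube([120, 40, 40]);
translate([160, 0, 0]) cube([40, 40, 2160]);


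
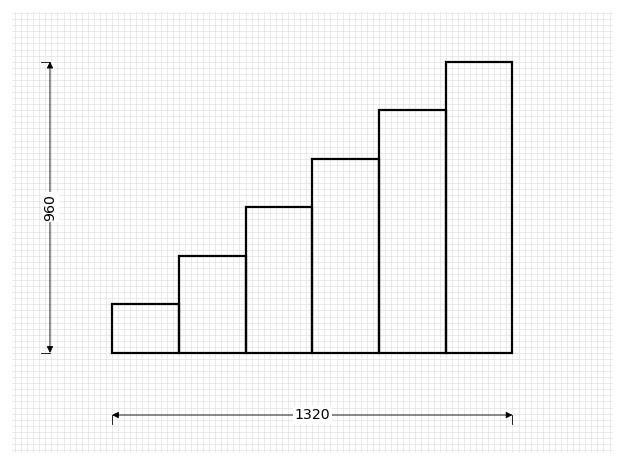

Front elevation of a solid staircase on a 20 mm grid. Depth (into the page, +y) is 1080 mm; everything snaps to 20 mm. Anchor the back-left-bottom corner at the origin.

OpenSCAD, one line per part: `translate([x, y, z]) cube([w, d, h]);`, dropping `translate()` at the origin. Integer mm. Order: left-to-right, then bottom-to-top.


cube([220, 1080, 160]);
translate([220, 0, 0]) cube([220, 1080, 320]);
translate([440, 0, 0]) cube([220, 1080, 480]);
translate([660, 0, 0]) cube([220, 1080, 640]);
translate([880, 0, 0]) cube([220, 1080, 800]);
translate([1100, 0, 0]) cube([220, 1080, 960]);
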